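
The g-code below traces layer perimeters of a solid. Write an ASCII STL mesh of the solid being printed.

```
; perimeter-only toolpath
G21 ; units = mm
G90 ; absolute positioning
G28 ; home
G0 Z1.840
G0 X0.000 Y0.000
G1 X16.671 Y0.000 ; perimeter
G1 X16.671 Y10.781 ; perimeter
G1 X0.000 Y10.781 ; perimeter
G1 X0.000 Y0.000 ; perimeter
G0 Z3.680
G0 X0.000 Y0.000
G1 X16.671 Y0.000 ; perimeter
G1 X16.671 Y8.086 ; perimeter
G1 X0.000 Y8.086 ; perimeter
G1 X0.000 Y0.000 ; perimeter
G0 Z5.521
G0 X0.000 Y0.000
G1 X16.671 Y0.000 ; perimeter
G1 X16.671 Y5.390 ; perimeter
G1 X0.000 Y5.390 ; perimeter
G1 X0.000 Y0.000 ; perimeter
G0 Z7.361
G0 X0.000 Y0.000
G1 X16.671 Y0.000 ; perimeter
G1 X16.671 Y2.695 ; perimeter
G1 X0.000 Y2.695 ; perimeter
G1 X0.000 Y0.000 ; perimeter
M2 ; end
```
solid part
  facet normal 0.0000 0.0000 -1.0000
    outer loop
      vertex 16.671 13.476 0.000
      vertex 16.671 0.000 0.000
      vertex 0.000 0.000 0.000
    endloop
  endfacet
  facet normal 0.0000 0.0000 -1.0000
    outer loop
      vertex 0.000 13.476 0.000
      vertex 16.671 13.476 0.000
      vertex 0.000 0.000 0.000
    endloop
  endfacet
  facet normal 0.0000 -1.0000 0.0000
    outer loop
      vertex 0.000 0.000 0.000
      vertex 16.671 0.000 0.000
      vertex 16.671 0.000 9.201
    endloop
  endfacet
  facet normal 0.0000 -1.0000 0.0000
    outer loop
      vertex 0.000 0.000 0.000
      vertex 16.671 0.000 9.201
      vertex 0.000 0.000 9.201
    endloop
  endfacet
  facet normal 0.0000 0.5639 0.8259
    outer loop
      vertex 0.000 0.000 9.201
      vertex 16.671 0.000 9.201
      vertex 16.671 13.476 0.000
    endloop
  endfacet
  facet normal 0.0000 0.5639 0.8259
    outer loop
      vertex 0.000 0.000 9.201
      vertex 16.671 13.476 0.000
      vertex 0.000 13.476 0.000
    endloop
  endfacet
  facet normal -1.0000 0.0000 0.0000
    outer loop
      vertex 0.000 0.000 9.201
      vertex 0.000 13.476 0.000
      vertex 0.000 0.000 0.000
    endloop
  endfacet
  facet normal 1.0000 0.0000 0.0000
    outer loop
      vertex 16.671 0.000 0.000
      vertex 16.671 13.476 0.000
      vertex 16.671 0.000 9.201
    endloop
  endfacet
endsolid part

The G0 Z moves step by Δz≈1.840 mm. The G1 loops shrink linearly with z, so the solid tapers from its base footprint up to z≈9.2. Closing with a flat bottom cap and the tapered top and triangulating gives 8 facets — a wedge (ramp): 16.7 × 13.5 mm base, rising to 9.2 mm along the y=0 edge and sloping linearly to z=0 at y=13.5.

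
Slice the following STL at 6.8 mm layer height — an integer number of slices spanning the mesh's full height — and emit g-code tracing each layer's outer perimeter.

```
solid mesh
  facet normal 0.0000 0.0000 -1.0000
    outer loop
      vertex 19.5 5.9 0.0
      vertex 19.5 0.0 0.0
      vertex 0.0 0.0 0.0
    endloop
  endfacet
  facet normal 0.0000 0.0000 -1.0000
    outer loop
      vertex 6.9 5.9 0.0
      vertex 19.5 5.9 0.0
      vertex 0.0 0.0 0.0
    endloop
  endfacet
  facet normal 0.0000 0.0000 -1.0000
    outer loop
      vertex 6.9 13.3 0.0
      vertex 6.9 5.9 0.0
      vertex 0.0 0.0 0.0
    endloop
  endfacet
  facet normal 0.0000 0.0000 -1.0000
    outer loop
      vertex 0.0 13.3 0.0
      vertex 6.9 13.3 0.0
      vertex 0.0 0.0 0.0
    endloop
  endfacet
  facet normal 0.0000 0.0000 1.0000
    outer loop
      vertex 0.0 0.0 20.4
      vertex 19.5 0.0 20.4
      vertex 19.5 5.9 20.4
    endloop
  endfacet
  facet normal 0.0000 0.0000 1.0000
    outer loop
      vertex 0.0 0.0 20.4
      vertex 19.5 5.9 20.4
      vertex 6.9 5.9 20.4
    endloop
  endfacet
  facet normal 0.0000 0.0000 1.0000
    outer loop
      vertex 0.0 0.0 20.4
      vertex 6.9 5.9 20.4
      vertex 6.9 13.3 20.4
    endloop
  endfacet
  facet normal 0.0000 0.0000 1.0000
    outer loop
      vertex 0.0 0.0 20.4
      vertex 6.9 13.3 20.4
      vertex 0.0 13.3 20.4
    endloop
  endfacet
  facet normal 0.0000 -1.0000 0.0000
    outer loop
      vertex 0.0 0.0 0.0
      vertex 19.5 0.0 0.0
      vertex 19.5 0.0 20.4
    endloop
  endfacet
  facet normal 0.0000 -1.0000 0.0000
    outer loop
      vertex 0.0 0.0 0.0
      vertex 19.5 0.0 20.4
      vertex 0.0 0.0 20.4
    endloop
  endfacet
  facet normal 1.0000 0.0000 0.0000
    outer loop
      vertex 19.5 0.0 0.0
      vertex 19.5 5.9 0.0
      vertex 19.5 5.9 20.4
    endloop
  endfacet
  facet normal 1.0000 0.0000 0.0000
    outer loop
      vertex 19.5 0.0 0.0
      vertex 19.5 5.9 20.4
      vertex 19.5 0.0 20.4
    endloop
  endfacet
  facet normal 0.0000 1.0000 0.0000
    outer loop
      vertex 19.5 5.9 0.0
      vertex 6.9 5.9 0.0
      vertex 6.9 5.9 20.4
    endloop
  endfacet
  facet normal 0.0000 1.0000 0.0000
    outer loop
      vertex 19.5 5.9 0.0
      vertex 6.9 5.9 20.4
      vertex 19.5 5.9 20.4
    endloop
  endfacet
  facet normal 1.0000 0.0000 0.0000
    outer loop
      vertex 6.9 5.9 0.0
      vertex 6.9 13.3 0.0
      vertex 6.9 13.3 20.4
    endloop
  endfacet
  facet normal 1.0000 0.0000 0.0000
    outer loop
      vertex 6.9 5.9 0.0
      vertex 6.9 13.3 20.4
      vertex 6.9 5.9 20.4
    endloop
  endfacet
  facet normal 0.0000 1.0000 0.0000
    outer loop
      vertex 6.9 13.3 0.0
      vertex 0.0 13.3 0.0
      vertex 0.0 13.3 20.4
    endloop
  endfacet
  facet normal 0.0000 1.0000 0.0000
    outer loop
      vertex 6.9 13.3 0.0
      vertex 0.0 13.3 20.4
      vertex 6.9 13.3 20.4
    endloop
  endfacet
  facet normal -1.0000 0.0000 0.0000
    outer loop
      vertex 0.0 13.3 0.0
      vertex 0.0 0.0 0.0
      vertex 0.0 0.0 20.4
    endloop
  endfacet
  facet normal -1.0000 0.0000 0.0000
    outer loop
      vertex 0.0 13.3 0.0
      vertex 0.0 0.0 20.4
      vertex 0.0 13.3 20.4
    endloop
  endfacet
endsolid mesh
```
; perimeter-only toolpath
G21 ; units = mm
G90 ; absolute positioning
G28 ; home
; layer 1
G0 Z6.8
G0 X0.0 Y0.0
G1 X19.5 Y0.0
G1 X19.5 Y5.9
G1 X6.9 Y5.9
G1 X6.9 Y13.3
G1 X0.0 Y13.3
G1 X0.0 Y0.0
; layer 2
G0 Z13.6
G0 X0.0 Y0.0
G1 X19.5 Y0.0
G1 X19.5 Y5.9
G1 X6.9 Y5.9
G1 X6.9 Y13.3
G1 X0.0 Y13.3
G1 X0.0 Y0.0
; layer 3
G0 Z20.4
G0 X0.0 Y0.0
G1 X19.5 Y0.0
G1 X19.5 Y5.9
G1 X6.9 Y5.9
G1 X6.9 Y13.3
G1 X0.0 Y13.3
G1 X0.0 Y0.0
M2 ; end

The solid is an L-shaped prism: outer 19.5 × 13.3 mm, arm thicknesses ≈ 5.9 mm (horizontal) and 6.9 mm (vertical), extruded 20.4 mm in z. Slicing at Δz = 6.8 mm — 3 equal slices spanning the solid's height, so layer i sits at z = i·h/3 — gives 3 non-empty perimeters. Each is a 6-segment closed polygon; G0 lifts to the layer z and rapids to the start vertex, then G1 traces the edges.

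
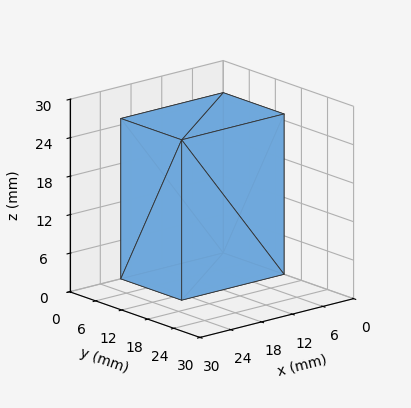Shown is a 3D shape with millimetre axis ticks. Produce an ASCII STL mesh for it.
Reading the render: the shape is a rectangular box, roughly 20 × 14 mm footprint and 25 mm tall (dimensions read to the nearest mm from the axis ticks). For the STL, each face is triangulated and given an outward normal.

solid part
  facet normal 0.0000 0.0000 -1.0000
    outer loop
      vertex 20.00 14.00 0.00
      vertex 20.00 0.00 0.00
      vertex 0.00 0.00 0.00
    endloop
  endfacet
  facet normal 0.0000 0.0000 -1.0000
    outer loop
      vertex 0.00 14.00 0.00
      vertex 20.00 14.00 0.00
      vertex 0.00 0.00 0.00
    endloop
  endfacet
  facet normal 0.0000 0.0000 1.0000
    outer loop
      vertex 0.00 0.00 25.00
      vertex 20.00 0.00 25.00
      vertex 20.00 14.00 25.00
    endloop
  endfacet
  facet normal 0.0000 0.0000 1.0000
    outer loop
      vertex 0.00 0.00 25.00
      vertex 20.00 14.00 25.00
      vertex 0.00 14.00 25.00
    endloop
  endfacet
  facet normal 0.0000 -1.0000 0.0000
    outer loop
      vertex 0.00 0.00 0.00
      vertex 20.00 0.00 0.00
      vertex 20.00 0.00 25.00
    endloop
  endfacet
  facet normal 0.0000 -1.0000 0.0000
    outer loop
      vertex 0.00 0.00 0.00
      vertex 20.00 0.00 25.00
      vertex 0.00 0.00 25.00
    endloop
  endfacet
  facet normal 0.0000 1.0000 0.0000
    outer loop
      vertex 20.00 14.00 25.00
      vertex 20.00 14.00 0.00
      vertex 0.00 14.00 0.00
    endloop
  endfacet
  facet normal 0.0000 1.0000 0.0000
    outer loop
      vertex 0.00 14.00 25.00
      vertex 20.00 14.00 25.00
      vertex 0.00 14.00 0.00
    endloop
  endfacet
  facet normal -1.0000 0.0000 0.0000
    outer loop
      vertex 0.00 14.00 25.00
      vertex 0.00 14.00 0.00
      vertex 0.00 0.00 0.00
    endloop
  endfacet
  facet normal -1.0000 0.0000 0.0000
    outer loop
      vertex 0.00 0.00 25.00
      vertex 0.00 14.00 25.00
      vertex 0.00 0.00 0.00
    endloop
  endfacet
  facet normal 1.0000 0.0000 0.0000
    outer loop
      vertex 20.00 0.00 0.00
      vertex 20.00 14.00 0.00
      vertex 20.00 14.00 25.00
    endloop
  endfacet
  facet normal 1.0000 0.0000 0.0000
    outer loop
      vertex 20.00 0.00 0.00
      vertex 20.00 14.00 25.00
      vertex 20.00 0.00 25.00
    endloop
  endfacet
endsolid part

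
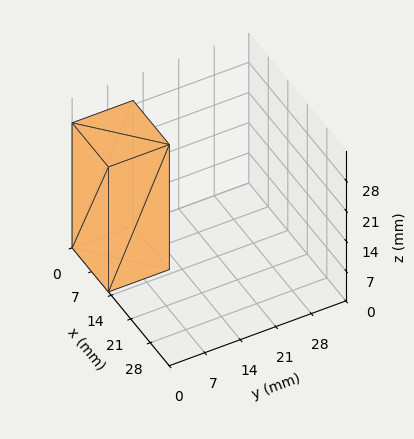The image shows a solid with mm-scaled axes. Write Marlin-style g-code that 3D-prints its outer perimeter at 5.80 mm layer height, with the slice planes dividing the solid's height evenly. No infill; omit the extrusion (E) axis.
Reading the render: the shape is a rectangular box, roughly 13 × 12 mm footprint and 29 mm tall (dimensions read to the nearest mm from the axis ticks). For the g-code, the solid's height is divided into equal slices at the stated Δz and each level perimeter traced with G1 moves after a G0 lift.

; perimeter-only toolpath
G21 ; units = mm
G90 ; absolute positioning
G28 ; home
; layer 1
G0 Z5.80
G0 X0.00 Y0.00
G1 X13.00 Y0.00
G1 X13.00 Y12.00
G1 X0.00 Y12.00
G1 X0.00 Y0.00
; layer 2
G0 Z11.60
G0 X0.00 Y0.00
G1 X13.00 Y0.00
G1 X13.00 Y12.00
G1 X0.00 Y12.00
G1 X0.00 Y0.00
; layer 3
G0 Z17.40
G0 X0.00 Y0.00
G1 X13.00 Y0.00
G1 X13.00 Y12.00
G1 X0.00 Y12.00
G1 X0.00 Y0.00
; layer 4
G0 Z23.20
G0 X0.00 Y0.00
G1 X13.00 Y0.00
G1 X13.00 Y12.00
G1 X0.00 Y12.00
G1 X0.00 Y0.00
; layer 5
G0 Z29.00
G0 X0.00 Y0.00
G1 X13.00 Y0.00
G1 X13.00 Y12.00
G1 X0.00 Y12.00
G1 X0.00 Y0.00
M2 ; end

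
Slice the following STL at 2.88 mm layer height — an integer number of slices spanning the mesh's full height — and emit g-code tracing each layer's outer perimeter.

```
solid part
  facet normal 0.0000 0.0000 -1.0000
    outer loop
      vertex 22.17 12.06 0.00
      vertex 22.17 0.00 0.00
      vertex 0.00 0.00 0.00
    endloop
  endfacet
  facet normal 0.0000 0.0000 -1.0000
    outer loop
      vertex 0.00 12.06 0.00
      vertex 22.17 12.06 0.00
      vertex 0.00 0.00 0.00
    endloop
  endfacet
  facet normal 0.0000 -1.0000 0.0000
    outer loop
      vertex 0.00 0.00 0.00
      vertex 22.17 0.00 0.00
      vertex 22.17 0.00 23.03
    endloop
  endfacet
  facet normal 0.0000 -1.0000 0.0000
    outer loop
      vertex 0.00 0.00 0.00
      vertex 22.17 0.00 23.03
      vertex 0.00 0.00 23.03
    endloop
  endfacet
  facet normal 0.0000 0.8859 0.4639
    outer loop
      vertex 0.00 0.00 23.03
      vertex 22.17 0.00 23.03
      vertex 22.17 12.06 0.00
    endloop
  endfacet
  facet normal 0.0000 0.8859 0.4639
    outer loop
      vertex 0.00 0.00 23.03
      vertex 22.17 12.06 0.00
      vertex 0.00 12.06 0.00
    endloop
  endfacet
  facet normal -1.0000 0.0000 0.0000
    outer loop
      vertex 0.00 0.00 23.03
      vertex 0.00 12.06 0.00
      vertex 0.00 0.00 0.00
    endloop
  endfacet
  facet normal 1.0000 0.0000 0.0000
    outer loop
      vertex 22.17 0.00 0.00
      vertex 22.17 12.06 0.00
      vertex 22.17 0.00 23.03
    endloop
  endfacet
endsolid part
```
; perimeter-only toolpath
G21 ; units = mm
G90 ; absolute positioning
G28 ; home
; layer 1
G0 Z2.88
G0 X0.00 Y0.00
G1 X22.17 Y0.00
G1 X22.17 Y10.55
G1 X0.00 Y10.55
G1 X0.00 Y0.00
; layer 2
G0 Z5.76
G0 X0.00 Y0.00
G1 X22.17 Y0.00
G1 X22.17 Y9.04
G1 X0.00 Y9.04
G1 X0.00 Y0.00
; layer 3
G0 Z8.64
G0 X0.00 Y0.00
G1 X22.17 Y0.00
G1 X22.17 Y7.54
G1 X0.00 Y7.54
G1 X0.00 Y0.00
; layer 4
G0 Z11.52
G0 X0.00 Y0.00
G1 X22.17 Y0.00
G1 X22.17 Y6.03
G1 X0.00 Y6.03
G1 X0.00 Y0.00
; layer 5
G0 Z14.39
G0 X0.00 Y0.00
G1 X22.17 Y0.00
G1 X22.17 Y4.52
G1 X0.00 Y4.52
G1 X0.00 Y0.00
; layer 6
G0 Z17.27
G0 X0.00 Y0.00
G1 X22.17 Y0.00
G1 X22.17 Y3.02
G1 X0.00 Y3.02
G1 X0.00 Y0.00
; layer 7
G0 Z20.15
G0 X0.00 Y0.00
G1 X22.17 Y0.00
G1 X22.17 Y1.51
G1 X0.00 Y1.51
G1 X0.00 Y0.00
M2 ; end

The solid is a wedge (ramp): 22.2 × 12.1 mm base, rising to 23 mm along the y=0 edge and sloping linearly to z=0 at y=12.1. Slicing at Δz = 2.88 mm — 8 equal slices spanning the solid's height, so layer i sits at z = i·h/8 — gives 7 non-empty perimeters. Each is a 4-segment closed polygon; G0 lifts to the layer z and rapids to the start vertex, then G1 traces the edges. The cross-section shrinks linearly with z (the slice at the apex is degenerate and omitted).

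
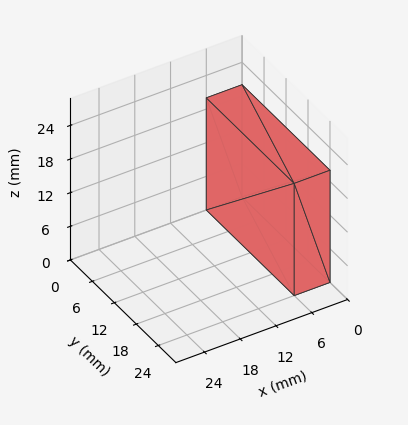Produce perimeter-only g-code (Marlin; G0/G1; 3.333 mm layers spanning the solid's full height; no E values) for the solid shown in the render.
Reading the render: the shape is a rectangular box, roughly 6 × 24 mm footprint and 20 mm tall (dimensions read to the nearest mm from the axis ticks). For the g-code, the solid's height is divided into equal slices at the stated Δz and each level perimeter traced with G1 moves after a G0 lift.

; perimeter-only toolpath
G21 ; units = mm
G90 ; absolute positioning
G28 ; home
; layer 1
G0 Z3.333
G0 X0.000 Y0.000
G1 X6.000 Y0.000
G1 X6.000 Y24.000
G1 X0.000 Y24.000
G1 X0.000 Y0.000
; layer 2
G0 Z6.667
G0 X0.000 Y0.000
G1 X6.000 Y0.000
G1 X6.000 Y24.000
G1 X0.000 Y24.000
G1 X0.000 Y0.000
; layer 3
G0 Z10.000
G0 X0.000 Y0.000
G1 X6.000 Y0.000
G1 X6.000 Y24.000
G1 X0.000 Y24.000
G1 X0.000 Y0.000
; layer 4
G0 Z13.333
G0 X0.000 Y0.000
G1 X6.000 Y0.000
G1 X6.000 Y24.000
G1 X0.000 Y24.000
G1 X0.000 Y0.000
; layer 5
G0 Z16.667
G0 X0.000 Y0.000
G1 X6.000 Y0.000
G1 X6.000 Y24.000
G1 X0.000 Y24.000
G1 X0.000 Y0.000
; layer 6
G0 Z20.000
G0 X0.000 Y0.000
G1 X6.000 Y0.000
G1 X6.000 Y24.000
G1 X0.000 Y24.000
G1 X0.000 Y0.000
M2 ; end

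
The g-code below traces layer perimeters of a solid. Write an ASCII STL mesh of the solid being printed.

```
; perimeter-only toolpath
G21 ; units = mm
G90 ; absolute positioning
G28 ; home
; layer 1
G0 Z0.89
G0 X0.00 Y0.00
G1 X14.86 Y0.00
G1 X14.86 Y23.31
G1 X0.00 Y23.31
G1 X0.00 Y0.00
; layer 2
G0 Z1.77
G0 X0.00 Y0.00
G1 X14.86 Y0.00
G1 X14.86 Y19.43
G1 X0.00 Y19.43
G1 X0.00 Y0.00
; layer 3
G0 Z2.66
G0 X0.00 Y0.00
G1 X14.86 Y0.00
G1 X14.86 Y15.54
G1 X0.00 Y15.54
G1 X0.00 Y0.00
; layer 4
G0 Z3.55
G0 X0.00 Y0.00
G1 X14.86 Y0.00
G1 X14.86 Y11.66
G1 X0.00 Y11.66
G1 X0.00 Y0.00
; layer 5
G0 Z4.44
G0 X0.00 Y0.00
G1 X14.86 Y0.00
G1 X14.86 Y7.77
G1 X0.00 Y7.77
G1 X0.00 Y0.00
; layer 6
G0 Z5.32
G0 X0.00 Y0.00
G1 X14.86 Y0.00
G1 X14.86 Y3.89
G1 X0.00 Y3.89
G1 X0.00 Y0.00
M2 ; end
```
solid part
  facet normal 0.0000 0.0000 -1.0000
    outer loop
      vertex 14.86 27.20 0.00
      vertex 14.86 0.00 0.00
      vertex 0.00 0.00 0.00
    endloop
  endfacet
  facet normal 0.0000 0.0000 -1.0000
    outer loop
      vertex 0.00 27.20 0.00
      vertex 14.86 27.20 0.00
      vertex 0.00 0.00 0.00
    endloop
  endfacet
  facet normal 0.0000 -1.0000 0.0000
    outer loop
      vertex 0.00 0.00 0.00
      vertex 14.86 0.00 0.00
      vertex 14.86 0.00 6.21
    endloop
  endfacet
  facet normal 0.0000 -1.0000 0.0000
    outer loop
      vertex 0.00 0.00 0.00
      vertex 14.86 0.00 6.21
      vertex 0.00 0.00 6.21
    endloop
  endfacet
  facet normal 0.0000 0.2226 0.9749
    outer loop
      vertex 0.00 0.00 6.21
      vertex 14.86 0.00 6.21
      vertex 14.86 27.20 0.00
    endloop
  endfacet
  facet normal 0.0000 0.2226 0.9749
    outer loop
      vertex 0.00 0.00 6.21
      vertex 14.86 27.20 0.00
      vertex 0.00 27.20 0.00
    endloop
  endfacet
  facet normal -1.0000 0.0000 0.0000
    outer loop
      vertex 0.00 0.00 6.21
      vertex 0.00 27.20 0.00
      vertex 0.00 0.00 0.00
    endloop
  endfacet
  facet normal 1.0000 0.0000 0.0000
    outer loop
      vertex 14.86 0.00 0.00
      vertex 14.86 27.20 0.00
      vertex 14.86 0.00 6.21
    endloop
  endfacet
endsolid part

The G0 Z moves step by Δz≈0.89 mm. The G1 loops shrink linearly with z, so the solid tapers from its base footprint up to z≈6.21. Closing with a flat bottom cap and the tapered top and triangulating gives 8 facets — a wedge (ramp): 14.9 × 27.2 mm base, rising to 6.21 mm along the y=0 edge and sloping linearly to z=0 at y=27.2.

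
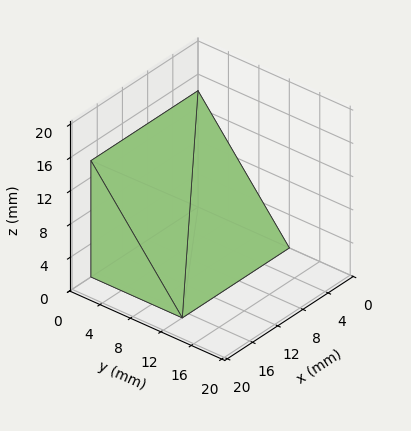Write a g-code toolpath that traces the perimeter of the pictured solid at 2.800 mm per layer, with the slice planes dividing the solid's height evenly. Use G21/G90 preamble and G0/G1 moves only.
Reading the render: the shape is a wedge (ramp): 17 × 12 mm base, rising to 14 mm along the y=0 edge and sloping linearly to z=0 at y=12 (dimensions read to the nearest mm from the axis ticks). For the g-code, the solid's height is divided into equal slices at the stated Δz and each level perimeter traced with G1 moves after a G0 lift.

; perimeter-only toolpath
G21 ; units = mm
G90 ; absolute positioning
G28 ; home
; layer 1
G0 Z2.800
G0 X0.000 Y0.000
G1 X17.000 Y0.000
G1 X17.000 Y9.600
G1 X0.000 Y9.600
G1 X0.000 Y0.000
; layer 2
G0 Z5.600
G0 X0.000 Y0.000
G1 X17.000 Y0.000
G1 X17.000 Y7.200
G1 X0.000 Y7.200
G1 X0.000 Y0.000
; layer 3
G0 Z8.400
G0 X0.000 Y0.000
G1 X17.000 Y0.000
G1 X17.000 Y4.800
G1 X0.000 Y4.800
G1 X0.000 Y0.000
; layer 4
G0 Z11.200
G0 X0.000 Y0.000
G1 X17.000 Y0.000
G1 X17.000 Y2.400
G1 X0.000 Y2.400
G1 X0.000 Y0.000
M2 ; end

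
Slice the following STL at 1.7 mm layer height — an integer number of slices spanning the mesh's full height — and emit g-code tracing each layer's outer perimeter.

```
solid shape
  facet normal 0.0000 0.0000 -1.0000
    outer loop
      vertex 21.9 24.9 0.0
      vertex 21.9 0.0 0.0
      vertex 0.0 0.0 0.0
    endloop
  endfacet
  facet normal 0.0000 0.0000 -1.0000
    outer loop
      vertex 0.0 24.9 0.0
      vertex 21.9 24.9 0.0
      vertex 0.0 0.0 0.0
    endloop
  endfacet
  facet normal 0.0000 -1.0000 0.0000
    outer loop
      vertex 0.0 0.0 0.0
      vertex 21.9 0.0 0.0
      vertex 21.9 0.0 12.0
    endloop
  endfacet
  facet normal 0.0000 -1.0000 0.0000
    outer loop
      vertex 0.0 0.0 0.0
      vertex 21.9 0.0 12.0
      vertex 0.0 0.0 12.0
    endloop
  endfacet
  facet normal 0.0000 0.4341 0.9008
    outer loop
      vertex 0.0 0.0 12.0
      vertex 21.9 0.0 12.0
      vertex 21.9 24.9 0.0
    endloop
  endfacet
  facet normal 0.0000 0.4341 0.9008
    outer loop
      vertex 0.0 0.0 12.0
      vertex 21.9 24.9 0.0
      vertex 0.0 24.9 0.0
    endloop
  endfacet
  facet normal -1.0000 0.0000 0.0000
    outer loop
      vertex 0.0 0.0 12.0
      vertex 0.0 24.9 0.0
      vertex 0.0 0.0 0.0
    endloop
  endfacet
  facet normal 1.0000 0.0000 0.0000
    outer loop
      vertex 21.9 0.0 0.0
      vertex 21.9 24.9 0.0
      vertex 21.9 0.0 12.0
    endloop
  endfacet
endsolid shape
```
; perimeter-only toolpath
G21 ; units = mm
G90 ; absolute positioning
G28 ; home
; layer 1
G0 Z1.7
G0 X0.0 Y0.0
G1 X21.9 Y0.0
G1 X21.9 Y21.3
G1 X0.0 Y21.3
G1 X0.0 Y0.0
; layer 2
G0 Z3.4
G0 X0.0 Y0.0
G1 X21.9 Y0.0
G1 X21.9 Y17.8
G1 X0.0 Y17.8
G1 X0.0 Y0.0
; layer 3
G0 Z5.1
G0 X0.0 Y0.0
G1 X21.9 Y0.0
G1 X21.9 Y14.2
G1 X0.0 Y14.2
G1 X0.0 Y0.0
; layer 4
G0 Z6.9
G0 X0.0 Y0.0
G1 X21.9 Y0.0
G1 X21.9 Y10.7
G1 X0.0 Y10.7
G1 X0.0 Y0.0
; layer 5
G0 Z8.6
G0 X0.0 Y0.0
G1 X21.9 Y0.0
G1 X21.9 Y7.1
G1 X0.0 Y7.1
G1 X0.0 Y0.0
; layer 6
G0 Z10.3
G0 X0.0 Y0.0
G1 X21.9 Y0.0
G1 X21.9 Y3.6
G1 X0.0 Y3.6
G1 X0.0 Y0.0
M2 ; end

The solid is a wedge (ramp): 21.9 × 24.9 mm base, rising to 12 mm along the y=0 edge and sloping linearly to z=0 at y=24.9. Slicing at Δz = 1.7 mm — 7 equal slices spanning the solid's height, so layer i sits at z = i·h/7 — gives 6 non-empty perimeters. Each is a 4-segment closed polygon; G0 lifts to the layer z and rapids to the start vertex, then G1 traces the edges. The cross-section shrinks linearly with z (the slice at the apex is degenerate and omitted).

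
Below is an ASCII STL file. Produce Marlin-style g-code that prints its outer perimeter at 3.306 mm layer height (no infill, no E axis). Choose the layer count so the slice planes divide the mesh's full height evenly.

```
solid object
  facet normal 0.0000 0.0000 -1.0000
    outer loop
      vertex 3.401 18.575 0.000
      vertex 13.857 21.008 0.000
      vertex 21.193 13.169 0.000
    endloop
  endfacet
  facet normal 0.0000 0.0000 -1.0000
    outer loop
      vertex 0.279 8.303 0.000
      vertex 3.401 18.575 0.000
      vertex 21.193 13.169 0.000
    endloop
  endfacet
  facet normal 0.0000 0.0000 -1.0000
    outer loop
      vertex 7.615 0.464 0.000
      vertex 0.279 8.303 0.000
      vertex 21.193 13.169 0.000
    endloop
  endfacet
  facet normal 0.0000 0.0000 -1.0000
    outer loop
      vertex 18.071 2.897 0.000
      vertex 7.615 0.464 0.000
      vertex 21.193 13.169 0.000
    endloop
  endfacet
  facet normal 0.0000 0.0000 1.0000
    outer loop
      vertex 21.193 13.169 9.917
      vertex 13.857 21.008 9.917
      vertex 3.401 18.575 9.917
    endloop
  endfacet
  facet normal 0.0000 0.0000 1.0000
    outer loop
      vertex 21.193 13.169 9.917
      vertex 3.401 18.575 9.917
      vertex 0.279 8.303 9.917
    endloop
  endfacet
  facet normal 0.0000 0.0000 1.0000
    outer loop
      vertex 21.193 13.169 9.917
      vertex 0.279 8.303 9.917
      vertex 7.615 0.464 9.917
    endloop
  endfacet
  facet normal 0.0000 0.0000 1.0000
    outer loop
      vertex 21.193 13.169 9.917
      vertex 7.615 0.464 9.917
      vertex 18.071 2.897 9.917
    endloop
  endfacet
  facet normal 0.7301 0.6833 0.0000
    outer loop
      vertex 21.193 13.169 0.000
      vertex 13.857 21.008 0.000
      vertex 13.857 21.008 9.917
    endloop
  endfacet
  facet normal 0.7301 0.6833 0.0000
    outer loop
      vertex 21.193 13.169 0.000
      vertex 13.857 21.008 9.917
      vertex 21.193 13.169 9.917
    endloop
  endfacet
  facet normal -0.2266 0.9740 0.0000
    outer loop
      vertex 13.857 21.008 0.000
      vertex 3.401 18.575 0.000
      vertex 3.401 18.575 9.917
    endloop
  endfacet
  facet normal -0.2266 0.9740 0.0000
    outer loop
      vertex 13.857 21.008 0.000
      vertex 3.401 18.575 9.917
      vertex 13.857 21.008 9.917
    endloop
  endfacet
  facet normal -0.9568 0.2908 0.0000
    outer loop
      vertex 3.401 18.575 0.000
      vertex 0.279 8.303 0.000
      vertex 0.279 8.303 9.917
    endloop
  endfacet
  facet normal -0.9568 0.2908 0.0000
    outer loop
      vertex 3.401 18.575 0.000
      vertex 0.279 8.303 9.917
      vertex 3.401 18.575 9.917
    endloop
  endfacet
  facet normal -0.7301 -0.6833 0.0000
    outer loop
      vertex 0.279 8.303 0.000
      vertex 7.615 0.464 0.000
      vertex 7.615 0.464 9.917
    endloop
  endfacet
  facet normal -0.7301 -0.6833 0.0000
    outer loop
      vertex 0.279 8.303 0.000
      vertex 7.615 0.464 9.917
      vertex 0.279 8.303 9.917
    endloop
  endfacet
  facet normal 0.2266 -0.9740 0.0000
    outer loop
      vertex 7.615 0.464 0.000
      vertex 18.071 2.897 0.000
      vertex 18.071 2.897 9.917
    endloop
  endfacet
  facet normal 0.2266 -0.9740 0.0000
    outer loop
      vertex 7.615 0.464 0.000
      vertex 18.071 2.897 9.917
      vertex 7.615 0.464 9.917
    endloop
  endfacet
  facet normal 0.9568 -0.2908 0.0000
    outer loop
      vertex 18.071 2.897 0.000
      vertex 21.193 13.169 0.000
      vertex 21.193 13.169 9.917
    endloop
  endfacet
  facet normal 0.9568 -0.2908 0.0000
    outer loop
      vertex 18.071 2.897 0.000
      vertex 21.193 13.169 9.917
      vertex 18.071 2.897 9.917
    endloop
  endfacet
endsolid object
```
; perimeter-only toolpath
G21 ; units = mm
G90 ; absolute positioning
G28 ; home
; layer 1
G0 Z3.306
G0 X21.193 Y13.169
G1 X13.857 Y21.008
G1 X3.401 Y18.575
G1 X0.279 Y8.303
G1 X7.615 Y0.464
G1 X18.071 Y2.897
G1 X21.193 Y13.169
; layer 2
G0 Z6.611
G0 X21.193 Y13.169
G1 X13.857 Y21.008
G1 X3.401 Y18.575
G1 X0.279 Y8.303
G1 X7.615 Y0.464
G1 X18.071 Y2.897
G1 X21.193 Y13.169
; layer 3
G0 Z9.917
G0 X21.193 Y13.169
G1 X13.857 Y21.008
G1 X3.401 Y18.575
G1 X0.279 Y8.303
G1 X7.615 Y0.464
G1 X18.071 Y2.897
G1 X21.193 Y13.169
M2 ; end

The solid is a regular 6-sided prism (a cylinder approximated with 6 flat sides), circumscribed radius ≈ 10.7 mm, height ≈ 9.92 mm. Slicing at Δz = 3.306 mm — 3 equal slices spanning the solid's height, so layer i sits at z = i·h/3 — gives 3 non-empty perimeters. Each is a 6-segment closed polygon; G0 lifts to the layer z and rapids to the start vertex, then G1 traces the edges.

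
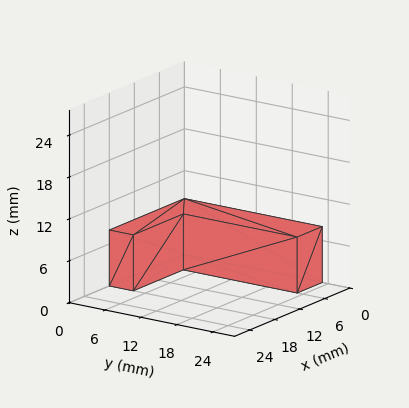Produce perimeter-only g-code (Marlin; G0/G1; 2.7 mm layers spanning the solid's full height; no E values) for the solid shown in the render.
Reading the render: the shape is an L-shaped prism: outer 18 × 23 mm, arm thicknesses ≈ 4 mm (horizontal) and 6 mm (vertical), extruded 8 mm in z (dimensions read to the nearest mm from the axis ticks). For the g-code, the solid's height is divided into equal slices at the stated Δz and each level perimeter traced with G1 moves after a G0 lift.

; perimeter-only toolpath
G21 ; units = mm
G90 ; absolute positioning
G28 ; home
; layer 1
G0 Z2.7
G0 X0.0 Y0.0
G1 X18.0 Y0.0
G1 X18.0 Y4.0
G1 X6.0 Y4.0
G1 X6.0 Y23.0
G1 X0.0 Y23.0
G1 X0.0 Y0.0
; layer 2
G0 Z5.3
G0 X0.0 Y0.0
G1 X18.0 Y0.0
G1 X18.0 Y4.0
G1 X6.0 Y4.0
G1 X6.0 Y23.0
G1 X0.0 Y23.0
G1 X0.0 Y0.0
; layer 3
G0 Z8.0
G0 X0.0 Y0.0
G1 X18.0 Y0.0
G1 X18.0 Y4.0
G1 X6.0 Y4.0
G1 X6.0 Y23.0
G1 X0.0 Y23.0
G1 X0.0 Y0.0
M2 ; end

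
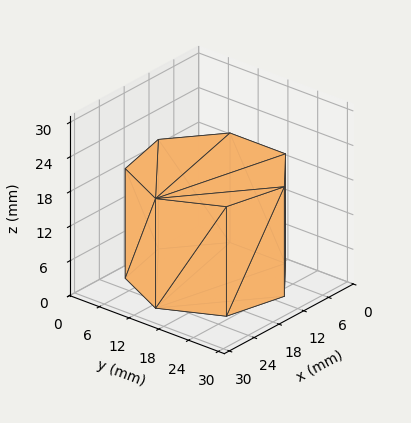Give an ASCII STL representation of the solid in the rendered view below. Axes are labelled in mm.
Reading the render: the shape is a regular 7-sided prism (a cylinder approximated with 7 flat sides), circumscribed radius ≈ 13 mm, height ≈ 19 mm (dimensions read to the nearest mm from the axis ticks). For the STL, each face is triangulated and given an outward normal.

solid part
  facet normal 0.0000 0.0000 -1.0000
    outer loop
      vertex 10.1 25.7 0.0
      vertex 21.1 23.2 0.0
      vertex 26.0 13.0 0.0
    endloop
  endfacet
  facet normal 0.0000 0.0000 -1.0000
    outer loop
      vertex 1.3 18.6 0.0
      vertex 10.1 25.7 0.0
      vertex 26.0 13.0 0.0
    endloop
  endfacet
  facet normal 0.0000 0.0000 -1.0000
    outer loop
      vertex 1.3 7.4 0.0
      vertex 1.3 18.6 0.0
      vertex 26.0 13.0 0.0
    endloop
  endfacet
  facet normal 0.0000 0.0000 -1.0000
    outer loop
      vertex 10.1 0.3 0.0
      vertex 1.3 7.4 0.0
      vertex 26.0 13.0 0.0
    endloop
  endfacet
  facet normal 0.0000 0.0000 -1.0000
    outer loop
      vertex 21.1 2.8 0.0
      vertex 10.1 0.3 0.0
      vertex 26.0 13.0 0.0
    endloop
  endfacet
  facet normal 0.0000 0.0000 1.0000
    outer loop
      vertex 26.0 13.0 19.0
      vertex 21.1 23.2 19.0
      vertex 10.1 25.7 19.0
    endloop
  endfacet
  facet normal 0.0000 0.0000 1.0000
    outer loop
      vertex 26.0 13.0 19.0
      vertex 10.1 25.7 19.0
      vertex 1.3 18.6 19.0
    endloop
  endfacet
  facet normal 0.0000 0.0000 1.0000
    outer loop
      vertex 26.0 13.0 19.0
      vertex 1.3 18.6 19.0
      vertex 1.3 7.4 19.0
    endloop
  endfacet
  facet normal 0.0000 0.0000 1.0000
    outer loop
      vertex 26.0 13.0 19.0
      vertex 1.3 7.4 19.0
      vertex 10.1 0.3 19.0
    endloop
  endfacet
  facet normal 0.0000 0.0000 1.0000
    outer loop
      vertex 26.0 13.0 19.0
      vertex 10.1 0.3 19.0
      vertex 21.1 2.8 19.0
    endloop
  endfacet
  facet normal 0.9014 0.4330 0.0000
    outer loop
      vertex 26.0 13.0 0.0
      vertex 21.1 23.2 0.0
      vertex 21.1 23.2 19.0
    endloop
  endfacet
  facet normal 0.9014 0.4330 0.0000
    outer loop
      vertex 26.0 13.0 0.0
      vertex 21.1 23.2 19.0
      vertex 26.0 13.0 19.0
    endloop
  endfacet
  facet normal 0.2216 0.9751 0.0000
    outer loop
      vertex 21.1 23.2 0.0
      vertex 10.1 25.7 0.0
      vertex 10.1 25.7 19.0
    endloop
  endfacet
  facet normal 0.2216 0.9751 0.0000
    outer loop
      vertex 21.1 23.2 0.0
      vertex 10.1 25.7 19.0
      vertex 21.1 23.2 19.0
    endloop
  endfacet
  facet normal -0.6279 0.7783 0.0000
    outer loop
      vertex 10.1 25.7 0.0
      vertex 1.3 18.6 0.0
      vertex 1.3 18.6 19.0
    endloop
  endfacet
  facet normal -0.6279 0.7783 0.0000
    outer loop
      vertex 10.1 25.7 0.0
      vertex 1.3 18.6 19.0
      vertex 10.1 25.7 19.0
    endloop
  endfacet
  facet normal -1.0000 0.0000 0.0000
    outer loop
      vertex 1.3 18.6 0.0
      vertex 1.3 7.4 0.0
      vertex 1.3 7.4 19.0
    endloop
  endfacet
  facet normal -1.0000 0.0000 0.0000
    outer loop
      vertex 1.3 18.6 0.0
      vertex 1.3 7.4 19.0
      vertex 1.3 18.6 19.0
    endloop
  endfacet
  facet normal -0.6279 -0.7783 0.0000
    outer loop
      vertex 1.3 7.4 0.0
      vertex 10.1 0.3 0.0
      vertex 10.1 0.3 19.0
    endloop
  endfacet
  facet normal -0.6279 -0.7783 0.0000
    outer loop
      vertex 1.3 7.4 0.0
      vertex 10.1 0.3 19.0
      vertex 1.3 7.4 19.0
    endloop
  endfacet
  facet normal 0.2216 -0.9751 0.0000
    outer loop
      vertex 10.1 0.3 0.0
      vertex 21.1 2.8 0.0
      vertex 21.1 2.8 19.0
    endloop
  endfacet
  facet normal 0.2216 -0.9751 0.0000
    outer loop
      vertex 10.1 0.3 0.0
      vertex 21.1 2.8 19.0
      vertex 10.1 0.3 19.0
    endloop
  endfacet
  facet normal 0.9014 -0.4330 0.0000
    outer loop
      vertex 21.1 2.8 0.0
      vertex 26.0 13.0 0.0
      vertex 26.0 13.0 19.0
    endloop
  endfacet
  facet normal 0.9014 -0.4330 0.0000
    outer loop
      vertex 21.1 2.8 0.0
      vertex 26.0 13.0 19.0
      vertex 21.1 2.8 19.0
    endloop
  endfacet
endsolid part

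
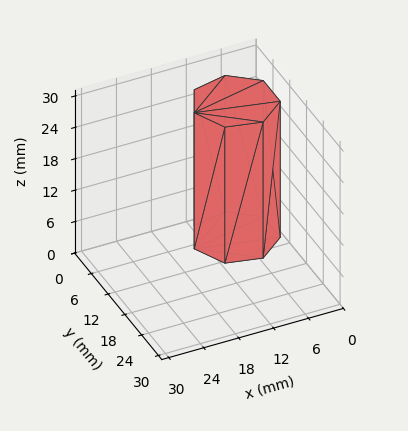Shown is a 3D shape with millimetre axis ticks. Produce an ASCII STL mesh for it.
Reading the render: the shape is a regular 7-sided prism (a cylinder approximated with 7 flat sides), circumscribed radius ≈ 7 mm, height ≈ 26 mm (dimensions read to the nearest mm from the axis ticks). For the STL, each face is triangulated and given an outward normal.

solid part
  facet normal 0.0000 0.0000 -1.0000
    outer loop
      vertex 5.442 13.824 0.000
      vertex 11.364 12.473 0.000
      vertex 14.000 7.000 0.000
    endloop
  endfacet
  facet normal 0.0000 0.0000 -1.0000
    outer loop
      vertex 0.693 10.037 0.000
      vertex 5.442 13.824 0.000
      vertex 14.000 7.000 0.000
    endloop
  endfacet
  facet normal 0.0000 0.0000 -1.0000
    outer loop
      vertex 0.693 3.963 0.000
      vertex 0.693 10.037 0.000
      vertex 14.000 7.000 0.000
    endloop
  endfacet
  facet normal 0.0000 0.0000 -1.0000
    outer loop
      vertex 5.442 0.176 0.000
      vertex 0.693 3.963 0.000
      vertex 14.000 7.000 0.000
    endloop
  endfacet
  facet normal 0.0000 0.0000 -1.0000
    outer loop
      vertex 11.364 1.527 0.000
      vertex 5.442 0.176 0.000
      vertex 14.000 7.000 0.000
    endloop
  endfacet
  facet normal 0.0000 0.0000 1.0000
    outer loop
      vertex 14.000 7.000 26.000
      vertex 11.364 12.473 26.000
      vertex 5.442 13.824 26.000
    endloop
  endfacet
  facet normal 0.0000 0.0000 1.0000
    outer loop
      vertex 14.000 7.000 26.000
      vertex 5.442 13.824 26.000
      vertex 0.693 10.037 26.000
    endloop
  endfacet
  facet normal 0.0000 0.0000 1.0000
    outer loop
      vertex 14.000 7.000 26.000
      vertex 0.693 10.037 26.000
      vertex 0.693 3.963 26.000
    endloop
  endfacet
  facet normal 0.0000 0.0000 1.0000
    outer loop
      vertex 14.000 7.000 26.000
      vertex 0.693 3.963 26.000
      vertex 5.442 0.176 26.000
    endloop
  endfacet
  facet normal 0.0000 0.0000 1.0000
    outer loop
      vertex 14.000 7.000 26.000
      vertex 5.442 0.176 26.000
      vertex 11.364 1.527 26.000
    endloop
  endfacet
  facet normal 0.9009 0.4339 0.0000
    outer loop
      vertex 14.000 7.000 0.000
      vertex 11.364 12.473 0.000
      vertex 11.364 12.473 26.000
    endloop
  endfacet
  facet normal 0.9009 0.4339 0.0000
    outer loop
      vertex 14.000 7.000 0.000
      vertex 11.364 12.473 26.000
      vertex 14.000 7.000 26.000
    endloop
  endfacet
  facet normal 0.2224 0.9750 0.0000
    outer loop
      vertex 11.364 12.473 0.000
      vertex 5.442 13.824 0.000
      vertex 5.442 13.824 26.000
    endloop
  endfacet
  facet normal 0.2224 0.9750 0.0000
    outer loop
      vertex 11.364 12.473 0.000
      vertex 5.442 13.824 26.000
      vertex 11.364 12.473 26.000
    endloop
  endfacet
  facet normal -0.6235 0.7818 0.0000
    outer loop
      vertex 5.442 13.824 0.000
      vertex 0.693 10.037 0.000
      vertex 0.693 10.037 26.000
    endloop
  endfacet
  facet normal -0.6235 0.7818 0.0000
    outer loop
      vertex 5.442 13.824 0.000
      vertex 0.693 10.037 26.000
      vertex 5.442 13.824 26.000
    endloop
  endfacet
  facet normal -1.0000 0.0000 0.0000
    outer loop
      vertex 0.693 10.037 0.000
      vertex 0.693 3.963 0.000
      vertex 0.693 3.963 26.000
    endloop
  endfacet
  facet normal -1.0000 0.0000 0.0000
    outer loop
      vertex 0.693 10.037 0.000
      vertex 0.693 3.963 26.000
      vertex 0.693 10.037 26.000
    endloop
  endfacet
  facet normal -0.6235 -0.7818 0.0000
    outer loop
      vertex 0.693 3.963 0.000
      vertex 5.442 0.176 0.000
      vertex 5.442 0.176 26.000
    endloop
  endfacet
  facet normal -0.6235 -0.7818 0.0000
    outer loop
      vertex 0.693 3.963 0.000
      vertex 5.442 0.176 26.000
      vertex 0.693 3.963 26.000
    endloop
  endfacet
  facet normal 0.2224 -0.9750 0.0000
    outer loop
      vertex 5.442 0.176 0.000
      vertex 11.364 1.527 0.000
      vertex 11.364 1.527 26.000
    endloop
  endfacet
  facet normal 0.2224 -0.9750 0.0000
    outer loop
      vertex 5.442 0.176 0.000
      vertex 11.364 1.527 26.000
      vertex 5.442 0.176 26.000
    endloop
  endfacet
  facet normal 0.9009 -0.4339 0.0000
    outer loop
      vertex 11.364 1.527 0.000
      vertex 14.000 7.000 0.000
      vertex 14.000 7.000 26.000
    endloop
  endfacet
  facet normal 0.9009 -0.4339 0.0000
    outer loop
      vertex 11.364 1.527 0.000
      vertex 14.000 7.000 26.000
      vertex 11.364 1.527 26.000
    endloop
  endfacet
endsolid part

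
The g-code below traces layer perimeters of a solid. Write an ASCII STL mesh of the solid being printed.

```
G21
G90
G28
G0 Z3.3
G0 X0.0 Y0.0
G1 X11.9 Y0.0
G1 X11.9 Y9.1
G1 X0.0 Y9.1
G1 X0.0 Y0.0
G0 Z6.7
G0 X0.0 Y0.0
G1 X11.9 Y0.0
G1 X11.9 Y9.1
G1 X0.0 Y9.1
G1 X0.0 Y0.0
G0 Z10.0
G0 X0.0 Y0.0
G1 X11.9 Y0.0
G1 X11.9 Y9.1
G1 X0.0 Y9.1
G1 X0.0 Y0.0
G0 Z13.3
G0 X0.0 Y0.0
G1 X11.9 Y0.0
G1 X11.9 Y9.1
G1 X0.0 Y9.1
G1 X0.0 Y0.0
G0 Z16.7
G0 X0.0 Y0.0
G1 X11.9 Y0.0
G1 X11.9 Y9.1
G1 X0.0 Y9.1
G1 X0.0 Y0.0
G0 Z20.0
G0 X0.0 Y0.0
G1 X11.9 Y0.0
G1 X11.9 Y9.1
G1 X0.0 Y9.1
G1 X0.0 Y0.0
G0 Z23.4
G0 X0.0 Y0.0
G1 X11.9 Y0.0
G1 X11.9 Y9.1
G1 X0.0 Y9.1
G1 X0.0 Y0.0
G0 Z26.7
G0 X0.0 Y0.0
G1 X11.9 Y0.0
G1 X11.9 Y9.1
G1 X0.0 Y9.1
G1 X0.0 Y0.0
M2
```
solid part
  facet normal 0.0000 0.0000 -1.0000
    outer loop
      vertex 11.9 9.1 0.0
      vertex 11.9 0.0 0.0
      vertex 0.0 0.0 0.0
    endloop
  endfacet
  facet normal 0.0000 0.0000 -1.0000
    outer loop
      vertex 0.0 9.1 0.0
      vertex 11.9 9.1 0.0
      vertex 0.0 0.0 0.0
    endloop
  endfacet
  facet normal 0.0000 0.0000 1.0000
    outer loop
      vertex 0.0 0.0 26.7
      vertex 11.9 0.0 26.7
      vertex 11.9 9.1 26.7
    endloop
  endfacet
  facet normal 0.0000 0.0000 1.0000
    outer loop
      vertex 0.0 0.0 26.7
      vertex 11.9 9.1 26.7
      vertex 0.0 9.1 26.7
    endloop
  endfacet
  facet normal 0.0000 -1.0000 0.0000
    outer loop
      vertex 0.0 0.0 0.0
      vertex 11.9 0.0 0.0
      vertex 11.9 0.0 26.7
    endloop
  endfacet
  facet normal 0.0000 -1.0000 0.0000
    outer loop
      vertex 0.0 0.0 0.0
      vertex 11.9 0.0 26.7
      vertex 0.0 0.0 26.7
    endloop
  endfacet
  facet normal 0.0000 1.0000 0.0000
    outer loop
      vertex 11.9 9.1 26.7
      vertex 11.9 9.1 0.0
      vertex 0.0 9.1 0.0
    endloop
  endfacet
  facet normal 0.0000 1.0000 0.0000
    outer loop
      vertex 0.0 9.1 26.7
      vertex 11.9 9.1 26.7
      vertex 0.0 9.1 0.0
    endloop
  endfacet
  facet normal -1.0000 0.0000 0.0000
    outer loop
      vertex 0.0 9.1 26.7
      vertex 0.0 9.1 0.0
      vertex 0.0 0.0 0.0
    endloop
  endfacet
  facet normal -1.0000 0.0000 0.0000
    outer loop
      vertex 0.0 0.0 26.7
      vertex 0.0 9.1 26.7
      vertex 0.0 0.0 0.0
    endloop
  endfacet
  facet normal 1.0000 0.0000 0.0000
    outer loop
      vertex 11.9 0.0 0.0
      vertex 11.9 9.1 0.0
      vertex 11.9 9.1 26.7
    endloop
  endfacet
  facet normal 1.0000 0.0000 0.0000
    outer loop
      vertex 11.9 0.0 0.0
      vertex 11.9 9.1 26.7
      vertex 11.9 0.0 26.7
    endloop
  endfacet
endsolid part

The G0 Z moves step by Δz≈3.3 mm. Every layer's G1 loop is the same polygon, so the solid is a straight extrusion of it from z=0 to z≈26.7. Closing with flat bottom and top caps and triangulating gives 12 facets — a rectangular box, roughly 11.9 × 9.1 mm footprint and 26.7 mm tall.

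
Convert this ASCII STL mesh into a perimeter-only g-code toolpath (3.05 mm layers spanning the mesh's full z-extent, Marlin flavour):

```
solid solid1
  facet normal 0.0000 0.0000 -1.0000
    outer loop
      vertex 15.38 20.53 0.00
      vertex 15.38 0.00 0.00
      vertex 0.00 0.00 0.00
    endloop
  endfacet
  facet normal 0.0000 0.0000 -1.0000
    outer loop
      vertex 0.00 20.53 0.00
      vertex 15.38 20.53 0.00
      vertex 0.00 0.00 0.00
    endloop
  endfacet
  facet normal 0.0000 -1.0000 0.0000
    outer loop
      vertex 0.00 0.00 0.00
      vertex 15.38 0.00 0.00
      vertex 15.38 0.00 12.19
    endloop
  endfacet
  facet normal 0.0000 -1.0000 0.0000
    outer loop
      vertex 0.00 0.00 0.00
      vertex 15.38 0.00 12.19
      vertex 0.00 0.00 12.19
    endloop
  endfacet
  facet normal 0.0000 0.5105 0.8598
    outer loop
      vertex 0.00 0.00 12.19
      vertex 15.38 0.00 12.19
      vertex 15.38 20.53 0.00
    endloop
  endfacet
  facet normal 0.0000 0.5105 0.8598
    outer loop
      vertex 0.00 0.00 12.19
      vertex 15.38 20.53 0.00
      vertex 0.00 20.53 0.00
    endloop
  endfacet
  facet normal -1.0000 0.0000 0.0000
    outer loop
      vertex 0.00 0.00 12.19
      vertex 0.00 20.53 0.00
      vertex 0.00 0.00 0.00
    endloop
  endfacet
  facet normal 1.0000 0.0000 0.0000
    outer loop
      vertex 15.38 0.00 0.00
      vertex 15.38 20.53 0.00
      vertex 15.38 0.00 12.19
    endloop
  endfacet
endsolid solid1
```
; perimeter-only toolpath
G21 ; units = mm
G90 ; absolute positioning
G28 ; home
; layer 1
G0 Z3.05
G0 X0.00 Y0.00
G1 X15.38 Y0.00
G1 X15.38 Y15.40
G1 X0.00 Y15.40
G1 X0.00 Y0.00
; layer 2
G0 Z6.09
G0 X0.00 Y0.00
G1 X15.38 Y0.00
G1 X15.38 Y10.27
G1 X0.00 Y10.27
G1 X0.00 Y0.00
; layer 3
G0 Z9.14
G0 X0.00 Y0.00
G1 X15.38 Y0.00
G1 X15.38 Y5.13
G1 X0.00 Y5.13
G1 X0.00 Y0.00
M2 ; end

The solid is a wedge (ramp): 15.4 × 20.5 mm base, rising to 12.2 mm along the y=0 edge and sloping linearly to z=0 at y=20.5. Slicing at Δz = 3.05 mm — 4 equal slices spanning the solid's height, so layer i sits at z = i·h/4 — gives 3 non-empty perimeters. Each is a 4-segment closed polygon; G0 lifts to the layer z and rapids to the start vertex, then G1 traces the edges. The cross-section shrinks linearly with z (the slice at the apex is degenerate and omitted).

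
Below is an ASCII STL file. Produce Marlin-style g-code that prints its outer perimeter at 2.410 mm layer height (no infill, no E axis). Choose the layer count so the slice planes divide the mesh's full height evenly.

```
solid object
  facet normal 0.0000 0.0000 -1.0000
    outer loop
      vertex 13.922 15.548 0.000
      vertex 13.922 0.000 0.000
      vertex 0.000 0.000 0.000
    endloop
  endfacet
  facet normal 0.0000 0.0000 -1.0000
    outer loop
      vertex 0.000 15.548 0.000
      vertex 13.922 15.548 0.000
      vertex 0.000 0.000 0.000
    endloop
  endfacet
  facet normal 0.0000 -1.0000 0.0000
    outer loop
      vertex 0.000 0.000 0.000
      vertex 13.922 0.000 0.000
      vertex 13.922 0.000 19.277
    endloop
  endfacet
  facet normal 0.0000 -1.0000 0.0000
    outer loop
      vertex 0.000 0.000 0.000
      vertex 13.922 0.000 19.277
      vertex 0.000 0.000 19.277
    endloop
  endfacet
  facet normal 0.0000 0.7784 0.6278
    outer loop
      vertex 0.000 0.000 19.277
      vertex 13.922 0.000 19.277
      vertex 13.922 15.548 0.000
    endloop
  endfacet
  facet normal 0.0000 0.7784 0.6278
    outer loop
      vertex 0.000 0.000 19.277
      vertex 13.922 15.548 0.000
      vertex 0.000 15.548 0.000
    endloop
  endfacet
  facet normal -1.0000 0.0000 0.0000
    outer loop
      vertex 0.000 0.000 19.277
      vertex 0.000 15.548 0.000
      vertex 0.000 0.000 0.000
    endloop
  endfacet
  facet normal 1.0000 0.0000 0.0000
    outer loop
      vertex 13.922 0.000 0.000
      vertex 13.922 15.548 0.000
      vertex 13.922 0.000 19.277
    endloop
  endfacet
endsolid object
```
; perimeter-only toolpath
G21 ; units = mm
G90 ; absolute positioning
G28 ; home
; layer 1
G0 Z2.410
G0 X0.000 Y0.000
G1 X13.922 Y0.000
G1 X13.922 Y13.604
G1 X0.000 Y13.604
G1 X0.000 Y0.000
; layer 2
G0 Z4.819
G0 X0.000 Y0.000
G1 X13.922 Y0.000
G1 X13.922 Y11.661
G1 X0.000 Y11.661
G1 X0.000 Y0.000
; layer 3
G0 Z7.229
G0 X0.000 Y0.000
G1 X13.922 Y0.000
G1 X13.922 Y9.717
G1 X0.000 Y9.717
G1 X0.000 Y0.000
; layer 4
G0 Z9.639
G0 X0.000 Y0.000
G1 X13.922 Y0.000
G1 X13.922 Y7.774
G1 X0.000 Y7.774
G1 X0.000 Y0.000
; layer 5
G0 Z12.048
G0 X0.000 Y0.000
G1 X13.922 Y0.000
G1 X13.922 Y5.830
G1 X0.000 Y5.830
G1 X0.000 Y0.000
; layer 6
G0 Z14.458
G0 X0.000 Y0.000
G1 X13.922 Y0.000
G1 X13.922 Y3.887
G1 X0.000 Y3.887
G1 X0.000 Y0.000
; layer 7
G0 Z16.867
G0 X0.000 Y0.000
G1 X13.922 Y0.000
G1 X13.922 Y1.943
G1 X0.000 Y1.943
G1 X0.000 Y0.000
M2 ; end

The solid is a wedge (ramp): 13.9 × 15.5 mm base, rising to 19.3 mm along the y=0 edge and sloping linearly to z=0 at y=15.5. Slicing at Δz = 2.410 mm — 8 equal slices spanning the solid's height, so layer i sits at z = i·h/8 — gives 7 non-empty perimeters. Each is a 4-segment closed polygon; G0 lifts to the layer z and rapids to the start vertex, then G1 traces the edges. The cross-section shrinks linearly with z (the slice at the apex is degenerate and omitted).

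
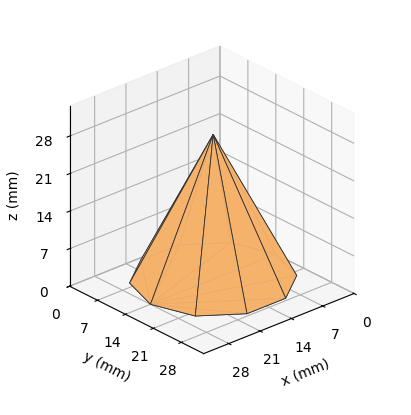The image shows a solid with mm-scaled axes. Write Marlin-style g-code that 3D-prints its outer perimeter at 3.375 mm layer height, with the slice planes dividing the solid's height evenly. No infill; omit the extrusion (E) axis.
Reading the render: the shape is a regular 10-sided pyramid, base circumscribed radius ≈ 14 mm, apex at z ≈ 27 mm (dimensions read to the nearest mm from the axis ticks). For the g-code, the solid's height is divided into equal slices at the stated Δz and each level perimeter traced with G1 moves after a G0 lift.

; perimeter-only toolpath
G21 ; units = mm
G90 ; absolute positioning
G28 ; home
; layer 1
G0 Z3.375
G0 X26.250 Y14.000
G1 X23.910 Y21.200
G1 X17.785 Y25.651
G1 X10.215 Y25.651
G1 X4.090 Y21.200
G1 X1.750 Y14.000
G1 X4.090 Y6.800
G1 X10.215 Y2.349
G1 X17.785 Y2.349
G1 X23.910 Y6.800
G1 X26.250 Y14.000
; layer 2
G0 Z6.750
G0 X24.500 Y14.000
G1 X22.495 Y20.172
G1 X17.245 Y23.986
G1 X10.755 Y23.986
G1 X5.505 Y20.172
G1 X3.500 Y14.000
G1 X5.505 Y7.828
G1 X10.755 Y4.014
G1 X17.245 Y4.014
G1 X22.495 Y7.828
G1 X24.500 Y14.000
; layer 3
G0 Z10.125
G0 X22.750 Y14.000
G1 X21.079 Y19.143
G1 X16.704 Y22.322
G1 X11.296 Y22.322
G1 X6.921 Y19.143
G1 X5.250 Y14.000
G1 X6.921 Y8.857
G1 X11.296 Y5.678
G1 X16.704 Y5.678
G1 X21.079 Y8.857
G1 X22.750 Y14.000
; layer 4
G0 Z13.500
G0 X21.000 Y14.000
G1 X19.663 Y18.114
G1 X16.163 Y20.657
G1 X11.837 Y20.657
G1 X8.337 Y18.114
G1 X7.000 Y14.000
G1 X8.337 Y9.886
G1 X11.837 Y7.343
G1 X16.163 Y7.343
G1 X19.663 Y9.886
G1 X21.000 Y14.000
; layer 5
G0 Z16.875
G0 X19.250 Y14.000
G1 X18.247 Y17.086
G1 X15.622 Y18.993
G1 X12.378 Y18.993
G1 X9.753 Y17.086
G1 X8.750 Y14.000
G1 X9.753 Y10.914
G1 X12.378 Y9.007
G1 X15.622 Y9.007
G1 X18.247 Y10.914
G1 X19.250 Y14.000
; layer 6
G0 Z20.250
G0 X17.500 Y14.000
G1 X16.831 Y16.057
G1 X15.082 Y17.329
G1 X12.918 Y17.329
G1 X11.168 Y16.057
G1 X10.500 Y14.000
G1 X11.168 Y11.943
G1 X12.918 Y10.671
G1 X15.082 Y10.671
G1 X16.831 Y11.943
G1 X17.500 Y14.000
; layer 7
G0 Z23.625
G0 X15.750 Y14.000
G1 X15.416 Y15.029
G1 X14.541 Y15.664
G1 X13.459 Y15.664
G1 X12.584 Y15.029
G1 X12.250 Y14.000
G1 X12.584 Y12.971
G1 X13.459 Y12.336
G1 X14.541 Y12.336
G1 X15.416 Y12.971
G1 X15.750 Y14.000
M2 ; end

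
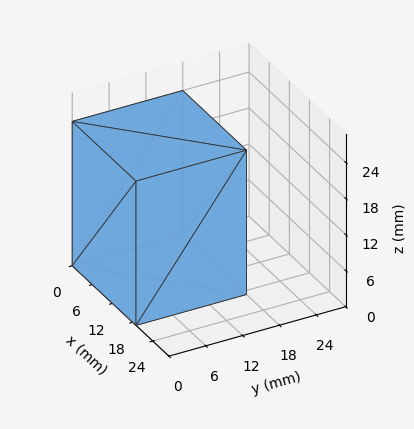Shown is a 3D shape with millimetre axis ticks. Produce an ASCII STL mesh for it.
Reading the render: the shape is a rectangular box, roughly 19 × 18 mm footprint and 24 mm tall (dimensions read to the nearest mm from the axis ticks). For the STL, each face is triangulated and given an outward normal.

solid part
  facet normal 0.0000 0.0000 -1.0000
    outer loop
      vertex 19.000 18.000 0.000
      vertex 19.000 0.000 0.000
      vertex 0.000 0.000 0.000
    endloop
  endfacet
  facet normal 0.0000 0.0000 -1.0000
    outer loop
      vertex 0.000 18.000 0.000
      vertex 19.000 18.000 0.000
      vertex 0.000 0.000 0.000
    endloop
  endfacet
  facet normal 0.0000 0.0000 1.0000
    outer loop
      vertex 0.000 0.000 24.000
      vertex 19.000 0.000 24.000
      vertex 19.000 18.000 24.000
    endloop
  endfacet
  facet normal 0.0000 0.0000 1.0000
    outer loop
      vertex 0.000 0.000 24.000
      vertex 19.000 18.000 24.000
      vertex 0.000 18.000 24.000
    endloop
  endfacet
  facet normal 0.0000 -1.0000 0.0000
    outer loop
      vertex 0.000 0.000 0.000
      vertex 19.000 0.000 0.000
      vertex 19.000 0.000 24.000
    endloop
  endfacet
  facet normal 0.0000 -1.0000 0.0000
    outer loop
      vertex 0.000 0.000 0.000
      vertex 19.000 0.000 24.000
      vertex 0.000 0.000 24.000
    endloop
  endfacet
  facet normal 0.0000 1.0000 0.0000
    outer loop
      vertex 19.000 18.000 24.000
      vertex 19.000 18.000 0.000
      vertex 0.000 18.000 0.000
    endloop
  endfacet
  facet normal 0.0000 1.0000 0.0000
    outer loop
      vertex 0.000 18.000 24.000
      vertex 19.000 18.000 24.000
      vertex 0.000 18.000 0.000
    endloop
  endfacet
  facet normal -1.0000 0.0000 0.0000
    outer loop
      vertex 0.000 18.000 24.000
      vertex 0.000 18.000 0.000
      vertex 0.000 0.000 0.000
    endloop
  endfacet
  facet normal -1.0000 0.0000 0.0000
    outer loop
      vertex 0.000 0.000 24.000
      vertex 0.000 18.000 24.000
      vertex 0.000 0.000 0.000
    endloop
  endfacet
  facet normal 1.0000 0.0000 0.0000
    outer loop
      vertex 19.000 0.000 0.000
      vertex 19.000 18.000 0.000
      vertex 19.000 18.000 24.000
    endloop
  endfacet
  facet normal 1.0000 0.0000 0.0000
    outer loop
      vertex 19.000 0.000 0.000
      vertex 19.000 18.000 24.000
      vertex 19.000 0.000 24.000
    endloop
  endfacet
endsolid part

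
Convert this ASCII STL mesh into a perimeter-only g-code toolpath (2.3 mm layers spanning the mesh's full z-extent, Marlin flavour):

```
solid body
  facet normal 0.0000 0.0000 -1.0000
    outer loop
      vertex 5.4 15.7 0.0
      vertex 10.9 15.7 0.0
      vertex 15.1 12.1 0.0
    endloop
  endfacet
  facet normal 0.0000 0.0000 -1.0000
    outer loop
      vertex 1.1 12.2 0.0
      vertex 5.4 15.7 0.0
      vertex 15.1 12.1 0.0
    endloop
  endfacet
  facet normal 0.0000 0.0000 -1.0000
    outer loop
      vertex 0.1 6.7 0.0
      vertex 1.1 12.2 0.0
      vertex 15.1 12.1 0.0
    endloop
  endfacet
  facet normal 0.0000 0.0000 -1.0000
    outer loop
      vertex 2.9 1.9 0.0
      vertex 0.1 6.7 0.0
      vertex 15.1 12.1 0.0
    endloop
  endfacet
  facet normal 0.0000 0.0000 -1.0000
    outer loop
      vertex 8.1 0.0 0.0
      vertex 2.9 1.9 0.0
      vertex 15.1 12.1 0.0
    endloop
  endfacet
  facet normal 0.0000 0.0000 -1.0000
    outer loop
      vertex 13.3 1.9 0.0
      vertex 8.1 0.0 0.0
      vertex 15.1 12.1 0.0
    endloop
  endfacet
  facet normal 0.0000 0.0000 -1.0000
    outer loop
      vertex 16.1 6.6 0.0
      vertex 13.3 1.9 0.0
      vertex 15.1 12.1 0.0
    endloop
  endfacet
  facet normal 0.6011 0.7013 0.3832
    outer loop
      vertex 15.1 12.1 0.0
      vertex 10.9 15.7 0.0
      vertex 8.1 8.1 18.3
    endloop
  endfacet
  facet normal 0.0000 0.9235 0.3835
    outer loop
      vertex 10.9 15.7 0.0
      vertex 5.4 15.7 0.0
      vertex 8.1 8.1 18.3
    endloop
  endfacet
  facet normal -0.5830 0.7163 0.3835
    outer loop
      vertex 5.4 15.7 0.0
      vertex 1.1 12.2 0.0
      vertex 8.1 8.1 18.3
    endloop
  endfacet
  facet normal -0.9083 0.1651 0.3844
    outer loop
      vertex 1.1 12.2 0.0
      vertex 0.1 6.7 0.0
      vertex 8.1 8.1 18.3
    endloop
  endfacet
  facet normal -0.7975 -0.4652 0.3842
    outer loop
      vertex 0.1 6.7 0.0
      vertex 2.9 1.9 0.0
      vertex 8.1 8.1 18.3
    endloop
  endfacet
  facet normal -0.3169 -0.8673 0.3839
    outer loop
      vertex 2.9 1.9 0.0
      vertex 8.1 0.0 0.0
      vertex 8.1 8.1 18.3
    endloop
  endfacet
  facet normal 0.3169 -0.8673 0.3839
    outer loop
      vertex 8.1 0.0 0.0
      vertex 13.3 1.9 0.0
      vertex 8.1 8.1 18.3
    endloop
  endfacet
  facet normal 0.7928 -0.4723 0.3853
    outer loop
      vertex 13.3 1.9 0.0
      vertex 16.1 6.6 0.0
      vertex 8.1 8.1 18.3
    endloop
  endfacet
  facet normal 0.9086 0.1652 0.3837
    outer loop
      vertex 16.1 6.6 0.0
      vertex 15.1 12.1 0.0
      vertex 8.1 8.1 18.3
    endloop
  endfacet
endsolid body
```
; perimeter-only toolpath
G21 ; units = mm
G90 ; absolute positioning
G28 ; home
; layer 1
G0 Z2.3
G0 X14.2 Y11.6
G1 X10.5 Y14.7
G1 X5.7 Y14.7
G1 X2.0 Y11.7
G1 X1.1 Y6.9
G1 X3.5 Y2.7
G1 X8.1 Y1.0
G1 X12.7 Y2.7
G1 X15.1 Y6.8
G1 X14.2 Y11.6
; layer 2
G0 Z4.6
G0 X13.3 Y11.1
G1 X10.2 Y13.8
G1 X6.1 Y13.8
G1 X2.9 Y11.2
G1 X2.1 Y7.1
G1 X4.2 Y3.4
G1 X8.1 Y2.0
G1 X12.0 Y3.4
G1 X14.1 Y7.0
G1 X13.3 Y11.1
; layer 3
G0 Z6.9
G0 X12.5 Y10.6
G1 X9.8 Y12.8
G1 X6.4 Y12.8
G1 X3.7 Y10.7
G1 X3.1 Y7.2
G1 X4.8 Y4.2
G1 X8.1 Y3.0
G1 X11.3 Y4.2
G1 X13.1 Y7.2
G1 X12.5 Y10.6
; layer 4
G0 Z9.2
G0 X11.6 Y10.1
G1 X9.5 Y11.9
G1 X6.8 Y11.9
G1 X4.6 Y10.1
G1 X4.1 Y7.4
G1 X5.5 Y5.0
G1 X8.1 Y4.0
G1 X10.7 Y5.0
G1 X12.1 Y7.3
G1 X11.6 Y10.1
; layer 5
G0 Z11.4
G0 X10.7 Y9.6
G1 X9.2 Y10.9
G1 X7.1 Y10.9
G1 X5.5 Y9.6
G1 X5.1 Y7.6
G1 X6.2 Y5.8
G1 X8.1 Y5.1
G1 X10.1 Y5.8
G1 X11.1 Y7.5
G1 X10.7 Y9.6
; layer 6
G0 Z13.7
G0 X9.8 Y9.1
G1 X8.8 Y10.0
G1 X7.4 Y10.0
G1 X6.3 Y9.1
G1 X6.1 Y7.7
G1 X6.8 Y6.5
G1 X8.1 Y6.1
G1 X9.4 Y6.5
G1 X10.1 Y7.7
G1 X9.8 Y9.1
; layer 7
G0 Z16.0
G0 X9.0 Y8.6
G1 X8.4 Y9.1
G1 X7.8 Y9.1
G1 X7.2 Y8.6
G1 X7.1 Y7.9
G1 X7.4 Y7.3
G1 X8.1 Y7.1
G1 X8.8 Y7.3
G1 X9.1 Y7.9
G1 X9.0 Y8.6
M2 ; end

The solid is a regular 9-sided pyramid, base circumscribed radius ≈ 8.1 mm, apex at z ≈ 18.3 mm. Slicing at Δz = 2.3 mm — 8 equal slices spanning the solid's height, so layer i sits at z = i·h/8 — gives 7 non-empty perimeters. Each is a 9-segment closed polygon; G0 lifts to the layer z and rapids to the start vertex, then G1 traces the edges. The cross-section shrinks linearly with z (the slice at the apex is degenerate and omitted).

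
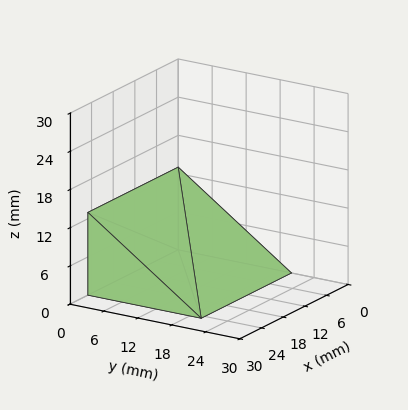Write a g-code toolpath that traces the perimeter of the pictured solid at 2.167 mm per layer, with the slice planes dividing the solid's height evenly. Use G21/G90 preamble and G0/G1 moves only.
Reading the render: the shape is a wedge (ramp): 25 × 20 mm base, rising to 13 mm along the y=0 edge and sloping linearly to z=0 at y=20 (dimensions read to the nearest mm from the axis ticks). For the g-code, the solid's height is divided into equal slices at the stated Δz and each level perimeter traced with G1 moves after a G0 lift.

; perimeter-only toolpath
G21 ; units = mm
G90 ; absolute positioning
G28 ; home
; layer 1
G0 Z2.167
G0 X0.000 Y0.000
G1 X25.000 Y0.000
G1 X25.000 Y16.667
G1 X0.000 Y16.667
G1 X0.000 Y0.000
; layer 2
G0 Z4.333
G0 X0.000 Y0.000
G1 X25.000 Y0.000
G1 X25.000 Y13.333
G1 X0.000 Y13.333
G1 X0.000 Y0.000
; layer 3
G0 Z6.500
G0 X0.000 Y0.000
G1 X25.000 Y0.000
G1 X25.000 Y10.000
G1 X0.000 Y10.000
G1 X0.000 Y0.000
; layer 4
G0 Z8.667
G0 X0.000 Y0.000
G1 X25.000 Y0.000
G1 X25.000 Y6.667
G1 X0.000 Y6.667
G1 X0.000 Y0.000
; layer 5
G0 Z10.833
G0 X0.000 Y0.000
G1 X25.000 Y0.000
G1 X25.000 Y3.333
G1 X0.000 Y3.333
G1 X0.000 Y0.000
M2 ; end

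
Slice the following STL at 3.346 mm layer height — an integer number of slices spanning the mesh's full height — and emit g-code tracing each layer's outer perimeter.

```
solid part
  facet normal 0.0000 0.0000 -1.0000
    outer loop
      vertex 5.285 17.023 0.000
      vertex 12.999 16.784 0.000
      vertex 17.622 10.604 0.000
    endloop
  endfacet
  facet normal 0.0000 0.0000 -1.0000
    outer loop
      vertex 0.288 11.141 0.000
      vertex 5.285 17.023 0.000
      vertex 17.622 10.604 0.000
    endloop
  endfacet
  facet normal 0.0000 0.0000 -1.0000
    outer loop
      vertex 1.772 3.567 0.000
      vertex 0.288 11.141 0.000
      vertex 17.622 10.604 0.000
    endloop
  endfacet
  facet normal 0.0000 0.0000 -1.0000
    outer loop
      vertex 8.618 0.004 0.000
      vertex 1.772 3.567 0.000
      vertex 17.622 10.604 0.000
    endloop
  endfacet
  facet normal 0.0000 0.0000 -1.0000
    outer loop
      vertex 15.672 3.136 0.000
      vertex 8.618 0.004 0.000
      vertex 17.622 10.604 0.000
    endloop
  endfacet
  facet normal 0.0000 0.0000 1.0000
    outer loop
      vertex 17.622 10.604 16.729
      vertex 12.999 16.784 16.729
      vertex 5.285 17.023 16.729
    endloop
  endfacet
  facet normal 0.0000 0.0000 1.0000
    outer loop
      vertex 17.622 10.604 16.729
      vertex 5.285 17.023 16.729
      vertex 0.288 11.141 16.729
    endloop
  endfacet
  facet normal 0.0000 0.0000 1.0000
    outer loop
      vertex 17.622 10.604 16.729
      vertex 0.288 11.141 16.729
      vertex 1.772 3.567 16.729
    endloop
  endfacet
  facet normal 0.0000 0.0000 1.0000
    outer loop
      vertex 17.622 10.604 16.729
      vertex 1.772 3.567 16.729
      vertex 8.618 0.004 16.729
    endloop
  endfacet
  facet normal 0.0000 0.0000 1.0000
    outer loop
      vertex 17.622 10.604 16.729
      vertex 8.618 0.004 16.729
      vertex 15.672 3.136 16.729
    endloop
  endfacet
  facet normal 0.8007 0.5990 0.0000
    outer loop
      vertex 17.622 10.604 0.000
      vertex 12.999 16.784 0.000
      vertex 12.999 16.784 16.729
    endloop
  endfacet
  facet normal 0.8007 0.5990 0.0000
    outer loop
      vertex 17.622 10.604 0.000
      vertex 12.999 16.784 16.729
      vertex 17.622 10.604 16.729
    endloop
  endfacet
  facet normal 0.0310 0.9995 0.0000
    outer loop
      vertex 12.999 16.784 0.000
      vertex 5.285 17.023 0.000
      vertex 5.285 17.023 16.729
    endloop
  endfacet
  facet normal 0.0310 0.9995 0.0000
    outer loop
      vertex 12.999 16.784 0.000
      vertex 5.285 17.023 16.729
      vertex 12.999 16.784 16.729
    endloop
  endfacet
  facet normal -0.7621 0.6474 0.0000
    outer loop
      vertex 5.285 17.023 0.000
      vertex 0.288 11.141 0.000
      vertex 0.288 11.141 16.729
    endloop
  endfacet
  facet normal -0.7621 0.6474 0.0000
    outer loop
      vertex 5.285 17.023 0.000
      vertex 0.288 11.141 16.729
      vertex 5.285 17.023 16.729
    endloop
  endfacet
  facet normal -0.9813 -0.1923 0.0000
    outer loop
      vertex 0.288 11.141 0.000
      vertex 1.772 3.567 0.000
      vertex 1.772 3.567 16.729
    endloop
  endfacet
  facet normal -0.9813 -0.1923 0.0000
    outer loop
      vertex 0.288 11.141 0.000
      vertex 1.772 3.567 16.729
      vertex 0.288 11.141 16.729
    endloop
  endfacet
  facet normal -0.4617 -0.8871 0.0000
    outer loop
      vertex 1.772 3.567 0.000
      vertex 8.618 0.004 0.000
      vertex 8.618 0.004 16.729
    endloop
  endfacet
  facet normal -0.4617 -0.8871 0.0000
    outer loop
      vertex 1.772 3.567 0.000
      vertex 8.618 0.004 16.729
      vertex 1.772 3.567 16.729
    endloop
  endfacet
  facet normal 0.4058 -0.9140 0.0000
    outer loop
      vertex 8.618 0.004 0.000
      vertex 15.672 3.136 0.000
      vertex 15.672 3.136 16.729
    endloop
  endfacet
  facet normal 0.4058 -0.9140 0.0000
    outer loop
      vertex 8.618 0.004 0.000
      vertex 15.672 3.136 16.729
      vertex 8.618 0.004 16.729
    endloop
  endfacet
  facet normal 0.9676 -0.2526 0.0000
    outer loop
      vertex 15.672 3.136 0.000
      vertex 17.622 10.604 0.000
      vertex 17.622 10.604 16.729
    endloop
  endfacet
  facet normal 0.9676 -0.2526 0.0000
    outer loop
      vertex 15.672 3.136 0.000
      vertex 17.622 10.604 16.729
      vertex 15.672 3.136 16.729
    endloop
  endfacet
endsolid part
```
; perimeter-only toolpath
G21 ; units = mm
G90 ; absolute positioning
G28 ; home
; layer 1
G0 Z3.346
G0 X17.622 Y10.604
G1 X12.999 Y16.784
G1 X5.285 Y17.023
G1 X0.288 Y11.141
G1 X1.772 Y3.567
G1 X8.618 Y0.004
G1 X15.672 Y3.136
G1 X17.622 Y10.604
; layer 2
G0 Z6.692
G0 X17.622 Y10.604
G1 X12.999 Y16.784
G1 X5.285 Y17.023
G1 X0.288 Y11.141
G1 X1.772 Y3.567
G1 X8.618 Y0.004
G1 X15.672 Y3.136
G1 X17.622 Y10.604
; layer 3
G0 Z10.037
G0 X17.622 Y10.604
G1 X12.999 Y16.784
G1 X5.285 Y17.023
G1 X0.288 Y11.141
G1 X1.772 Y3.567
G1 X8.618 Y0.004
G1 X15.672 Y3.136
G1 X17.622 Y10.604
; layer 4
G0 Z13.383
G0 X17.622 Y10.604
G1 X12.999 Y16.784
G1 X5.285 Y17.023
G1 X0.288 Y11.141
G1 X1.772 Y3.567
G1 X8.618 Y0.004
G1 X15.672 Y3.136
G1 X17.622 Y10.604
; layer 5
G0 Z16.729
G0 X17.622 Y10.604
G1 X12.999 Y16.784
G1 X5.285 Y17.023
G1 X0.288 Y11.141
G1 X1.772 Y3.567
G1 X8.618 Y0.004
G1 X15.672 Y3.136
G1 X17.622 Y10.604
M2 ; end

The solid is a regular 7-sided prism (a cylinder approximated with 7 flat sides), circumscribed radius ≈ 8.89 mm, height ≈ 16.7 mm. Slicing at Δz = 3.346 mm — 5 equal slices spanning the solid's height, so layer i sits at z = i·h/5 — gives 5 non-empty perimeters. Each is a 7-segment closed polygon; G0 lifts to the layer z and rapids to the start vertex, then G1 traces the edges.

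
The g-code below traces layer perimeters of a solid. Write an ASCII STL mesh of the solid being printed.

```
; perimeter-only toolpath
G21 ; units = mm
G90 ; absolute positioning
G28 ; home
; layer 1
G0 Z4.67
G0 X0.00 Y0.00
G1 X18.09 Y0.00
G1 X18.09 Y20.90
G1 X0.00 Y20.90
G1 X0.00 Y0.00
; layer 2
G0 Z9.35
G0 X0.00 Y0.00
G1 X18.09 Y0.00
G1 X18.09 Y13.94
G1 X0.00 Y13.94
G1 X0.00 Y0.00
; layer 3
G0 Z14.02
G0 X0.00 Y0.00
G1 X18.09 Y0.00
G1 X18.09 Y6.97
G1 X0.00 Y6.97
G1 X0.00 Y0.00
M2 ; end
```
solid part
  facet normal 0.0000 0.0000 -1.0000
    outer loop
      vertex 18.09 27.87 0.00
      vertex 18.09 0.00 0.00
      vertex 0.00 0.00 0.00
    endloop
  endfacet
  facet normal 0.0000 0.0000 -1.0000
    outer loop
      vertex 0.00 27.87 0.00
      vertex 18.09 27.87 0.00
      vertex 0.00 0.00 0.00
    endloop
  endfacet
  facet normal 0.0000 -1.0000 0.0000
    outer loop
      vertex 0.00 0.00 0.00
      vertex 18.09 0.00 0.00
      vertex 18.09 0.00 18.70
    endloop
  endfacet
  facet normal 0.0000 -1.0000 0.0000
    outer loop
      vertex 0.00 0.00 0.00
      vertex 18.09 0.00 18.70
      vertex 0.00 0.00 18.70
    endloop
  endfacet
  facet normal 0.0000 0.5572 0.8304
    outer loop
      vertex 0.00 0.00 18.70
      vertex 18.09 0.00 18.70
      vertex 18.09 27.87 0.00
    endloop
  endfacet
  facet normal 0.0000 0.5572 0.8304
    outer loop
      vertex 0.00 0.00 18.70
      vertex 18.09 27.87 0.00
      vertex 0.00 27.87 0.00
    endloop
  endfacet
  facet normal -1.0000 0.0000 0.0000
    outer loop
      vertex 0.00 0.00 18.70
      vertex 0.00 27.87 0.00
      vertex 0.00 0.00 0.00
    endloop
  endfacet
  facet normal 1.0000 0.0000 0.0000
    outer loop
      vertex 18.09 0.00 0.00
      vertex 18.09 27.87 0.00
      vertex 18.09 0.00 18.70
    endloop
  endfacet
endsolid part

The G0 Z moves step by Δz≈4.67 mm. The G1 loops shrink linearly with z, so the solid tapers from its base footprint up to z≈18.7. Closing with a flat bottom cap and the tapered top and triangulating gives 8 facets — a wedge (ramp): 18.1 × 27.9 mm base, rising to 18.7 mm along the y=0 edge and sloping linearly to z=0 at y=27.9.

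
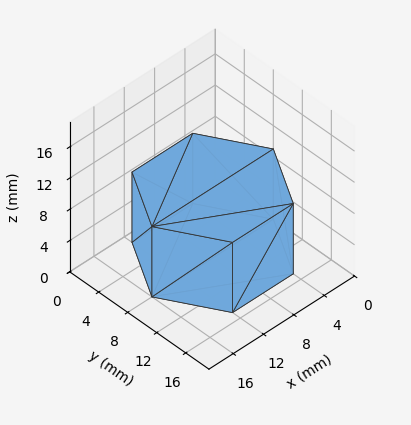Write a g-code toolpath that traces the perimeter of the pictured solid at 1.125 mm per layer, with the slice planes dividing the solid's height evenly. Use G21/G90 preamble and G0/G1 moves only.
Reading the render: the shape is a regular 6-sided prism (a cylinder approximated with 6 flat sides), circumscribed radius ≈ 8 mm, height ≈ 9 mm (dimensions read to the nearest mm from the axis ticks). For the g-code, the solid's height is divided into equal slices at the stated Δz and each level perimeter traced with G1 moves after a G0 lift.

; perimeter-only toolpath
G21 ; units = mm
G90 ; absolute positioning
G28 ; home
; layer 1
G0 Z1.125
G0 X16.000 Y8.000
G1 X12.000 Y14.928
G1 X4.000 Y14.928
G1 X0.000 Y8.000
G1 X4.000 Y1.072
G1 X12.000 Y1.072
G1 X16.000 Y8.000
; layer 2
G0 Z2.250
G0 X16.000 Y8.000
G1 X12.000 Y14.928
G1 X4.000 Y14.928
G1 X0.000 Y8.000
G1 X4.000 Y1.072
G1 X12.000 Y1.072
G1 X16.000 Y8.000
; layer 3
G0 Z3.375
G0 X16.000 Y8.000
G1 X12.000 Y14.928
G1 X4.000 Y14.928
G1 X0.000 Y8.000
G1 X4.000 Y1.072
G1 X12.000 Y1.072
G1 X16.000 Y8.000
; layer 4
G0 Z4.500
G0 X16.000 Y8.000
G1 X12.000 Y14.928
G1 X4.000 Y14.928
G1 X0.000 Y8.000
G1 X4.000 Y1.072
G1 X12.000 Y1.072
G1 X16.000 Y8.000
; layer 5
G0 Z5.625
G0 X16.000 Y8.000
G1 X12.000 Y14.928
G1 X4.000 Y14.928
G1 X0.000 Y8.000
G1 X4.000 Y1.072
G1 X12.000 Y1.072
G1 X16.000 Y8.000
; layer 6
G0 Z6.750
G0 X16.000 Y8.000
G1 X12.000 Y14.928
G1 X4.000 Y14.928
G1 X0.000 Y8.000
G1 X4.000 Y1.072
G1 X12.000 Y1.072
G1 X16.000 Y8.000
; layer 7
G0 Z7.875
G0 X16.000 Y8.000
G1 X12.000 Y14.928
G1 X4.000 Y14.928
G1 X0.000 Y8.000
G1 X4.000 Y1.072
G1 X12.000 Y1.072
G1 X16.000 Y8.000
; layer 8
G0 Z9.000
G0 X16.000 Y8.000
G1 X12.000 Y14.928
G1 X4.000 Y14.928
G1 X0.000 Y8.000
G1 X4.000 Y1.072
G1 X12.000 Y1.072
G1 X16.000 Y8.000
M2 ; end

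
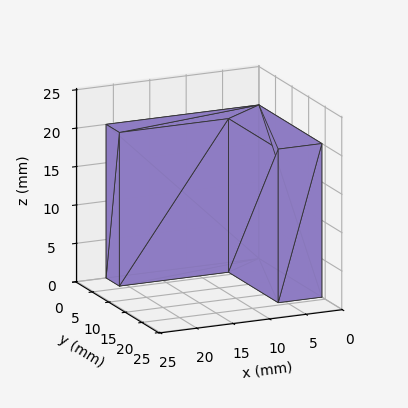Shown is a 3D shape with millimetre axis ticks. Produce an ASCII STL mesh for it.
Reading the render: the shape is an L-shaped prism: outer 21 × 19 mm, arm thicknesses ≈ 4 mm (horizontal) and 6 mm (vertical), extruded 20 mm in z (dimensions read to the nearest mm from the axis ticks). For the STL, each face is triangulated and given an outward normal.

solid part
  facet normal 0.0000 0.0000 -1.0000
    outer loop
      vertex 21.000 4.000 0.000
      vertex 21.000 0.000 0.000
      vertex 0.000 0.000 0.000
    endloop
  endfacet
  facet normal 0.0000 0.0000 -1.0000
    outer loop
      vertex 6.000 4.000 0.000
      vertex 21.000 4.000 0.000
      vertex 0.000 0.000 0.000
    endloop
  endfacet
  facet normal 0.0000 0.0000 -1.0000
    outer loop
      vertex 6.000 19.000 0.000
      vertex 6.000 4.000 0.000
      vertex 0.000 0.000 0.000
    endloop
  endfacet
  facet normal 0.0000 0.0000 -1.0000
    outer loop
      vertex 0.000 19.000 0.000
      vertex 6.000 19.000 0.000
      vertex 0.000 0.000 0.000
    endloop
  endfacet
  facet normal 0.0000 0.0000 1.0000
    outer loop
      vertex 0.000 0.000 20.000
      vertex 21.000 0.000 20.000
      vertex 21.000 4.000 20.000
    endloop
  endfacet
  facet normal 0.0000 0.0000 1.0000
    outer loop
      vertex 0.000 0.000 20.000
      vertex 21.000 4.000 20.000
      vertex 6.000 4.000 20.000
    endloop
  endfacet
  facet normal 0.0000 0.0000 1.0000
    outer loop
      vertex 0.000 0.000 20.000
      vertex 6.000 4.000 20.000
      vertex 6.000 19.000 20.000
    endloop
  endfacet
  facet normal 0.0000 0.0000 1.0000
    outer loop
      vertex 0.000 0.000 20.000
      vertex 6.000 19.000 20.000
      vertex 0.000 19.000 20.000
    endloop
  endfacet
  facet normal 0.0000 -1.0000 0.0000
    outer loop
      vertex 0.000 0.000 0.000
      vertex 21.000 0.000 0.000
      vertex 21.000 0.000 20.000
    endloop
  endfacet
  facet normal 0.0000 -1.0000 0.0000
    outer loop
      vertex 0.000 0.000 0.000
      vertex 21.000 0.000 20.000
      vertex 0.000 0.000 20.000
    endloop
  endfacet
  facet normal 1.0000 0.0000 0.0000
    outer loop
      vertex 21.000 0.000 0.000
      vertex 21.000 4.000 0.000
      vertex 21.000 4.000 20.000
    endloop
  endfacet
  facet normal 1.0000 0.0000 0.0000
    outer loop
      vertex 21.000 0.000 0.000
      vertex 21.000 4.000 20.000
      vertex 21.000 0.000 20.000
    endloop
  endfacet
  facet normal 0.0000 1.0000 0.0000
    outer loop
      vertex 21.000 4.000 0.000
      vertex 6.000 4.000 0.000
      vertex 6.000 4.000 20.000
    endloop
  endfacet
  facet normal 0.0000 1.0000 0.0000
    outer loop
      vertex 21.000 4.000 0.000
      vertex 6.000 4.000 20.000
      vertex 21.000 4.000 20.000
    endloop
  endfacet
  facet normal 1.0000 0.0000 0.0000
    outer loop
      vertex 6.000 4.000 0.000
      vertex 6.000 19.000 0.000
      vertex 6.000 19.000 20.000
    endloop
  endfacet
  facet normal 1.0000 0.0000 0.0000
    outer loop
      vertex 6.000 4.000 0.000
      vertex 6.000 19.000 20.000
      vertex 6.000 4.000 20.000
    endloop
  endfacet
  facet normal 0.0000 1.0000 0.0000
    outer loop
      vertex 6.000 19.000 0.000
      vertex 0.000 19.000 0.000
      vertex 0.000 19.000 20.000
    endloop
  endfacet
  facet normal 0.0000 1.0000 0.0000
    outer loop
      vertex 6.000 19.000 0.000
      vertex 0.000 19.000 20.000
      vertex 6.000 19.000 20.000
    endloop
  endfacet
  facet normal -1.0000 0.0000 0.0000
    outer loop
      vertex 0.000 19.000 0.000
      vertex 0.000 0.000 0.000
      vertex 0.000 0.000 20.000
    endloop
  endfacet
  facet normal -1.0000 0.0000 0.0000
    outer loop
      vertex 0.000 19.000 0.000
      vertex 0.000 0.000 20.000
      vertex 0.000 19.000 20.000
    endloop
  endfacet
endsolid part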